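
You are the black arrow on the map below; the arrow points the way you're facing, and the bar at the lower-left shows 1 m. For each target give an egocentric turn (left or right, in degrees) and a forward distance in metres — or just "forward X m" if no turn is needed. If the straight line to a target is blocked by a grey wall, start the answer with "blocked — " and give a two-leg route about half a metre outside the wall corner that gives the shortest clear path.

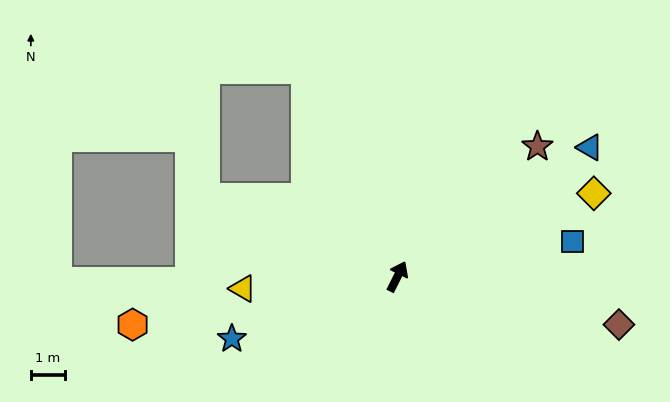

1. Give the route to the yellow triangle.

turn left 121°, forward 4.6 m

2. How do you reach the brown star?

turn right 21°, forward 5.6 m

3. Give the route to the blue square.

turn right 52°, forward 5.2 m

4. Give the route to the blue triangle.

turn right 30°, forward 6.8 m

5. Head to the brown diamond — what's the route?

turn right 76°, forward 6.7 m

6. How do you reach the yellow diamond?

turn right 41°, forward 6.3 m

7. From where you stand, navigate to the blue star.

turn left 137°, forward 5.2 m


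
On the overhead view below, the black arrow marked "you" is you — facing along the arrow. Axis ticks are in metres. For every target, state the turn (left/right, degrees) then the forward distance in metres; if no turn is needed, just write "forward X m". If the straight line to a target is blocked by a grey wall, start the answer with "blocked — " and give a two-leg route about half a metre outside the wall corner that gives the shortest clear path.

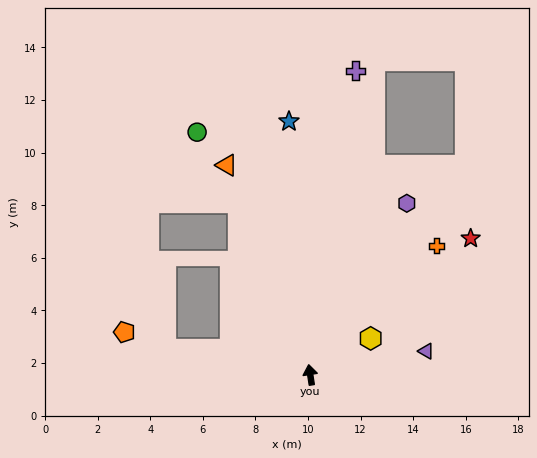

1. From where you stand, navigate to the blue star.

turn right 4°, forward 9.7 m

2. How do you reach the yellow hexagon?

turn right 68°, forward 2.7 m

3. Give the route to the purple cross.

turn right 17°, forward 11.7 m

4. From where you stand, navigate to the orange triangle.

turn left 13°, forward 8.6 m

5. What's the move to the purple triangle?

turn right 87°, forward 4.5 m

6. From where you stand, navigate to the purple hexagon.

turn right 38°, forward 7.5 m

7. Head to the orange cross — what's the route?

turn right 53°, forward 6.9 m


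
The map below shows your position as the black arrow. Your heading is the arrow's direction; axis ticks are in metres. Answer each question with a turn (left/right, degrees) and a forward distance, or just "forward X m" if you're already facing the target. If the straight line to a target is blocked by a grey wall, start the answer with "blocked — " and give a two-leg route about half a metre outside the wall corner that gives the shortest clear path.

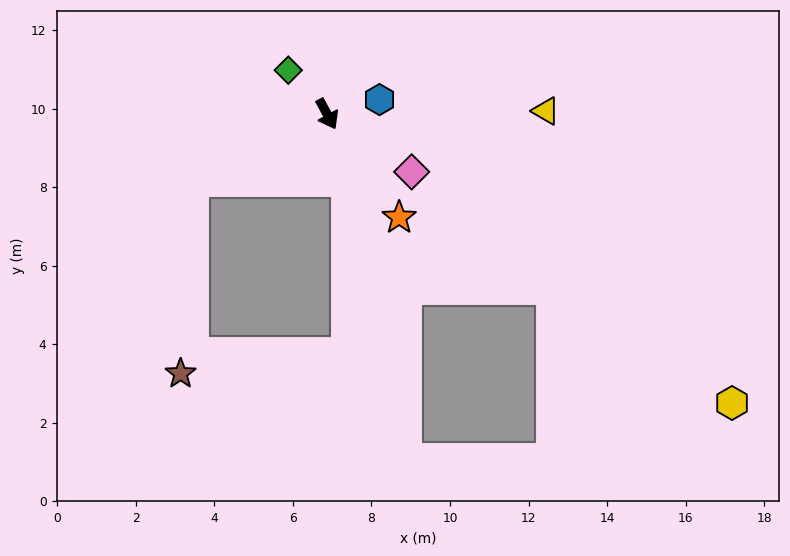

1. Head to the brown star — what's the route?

blocked — turn right 92°, forward 3.8 m, then turn left 60°, forward 4.9 m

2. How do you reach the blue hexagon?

turn left 77°, forward 1.4 m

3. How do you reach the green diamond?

turn right 167°, forward 1.5 m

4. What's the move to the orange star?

turn left 6°, forward 3.2 m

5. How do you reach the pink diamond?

turn left 27°, forward 2.6 m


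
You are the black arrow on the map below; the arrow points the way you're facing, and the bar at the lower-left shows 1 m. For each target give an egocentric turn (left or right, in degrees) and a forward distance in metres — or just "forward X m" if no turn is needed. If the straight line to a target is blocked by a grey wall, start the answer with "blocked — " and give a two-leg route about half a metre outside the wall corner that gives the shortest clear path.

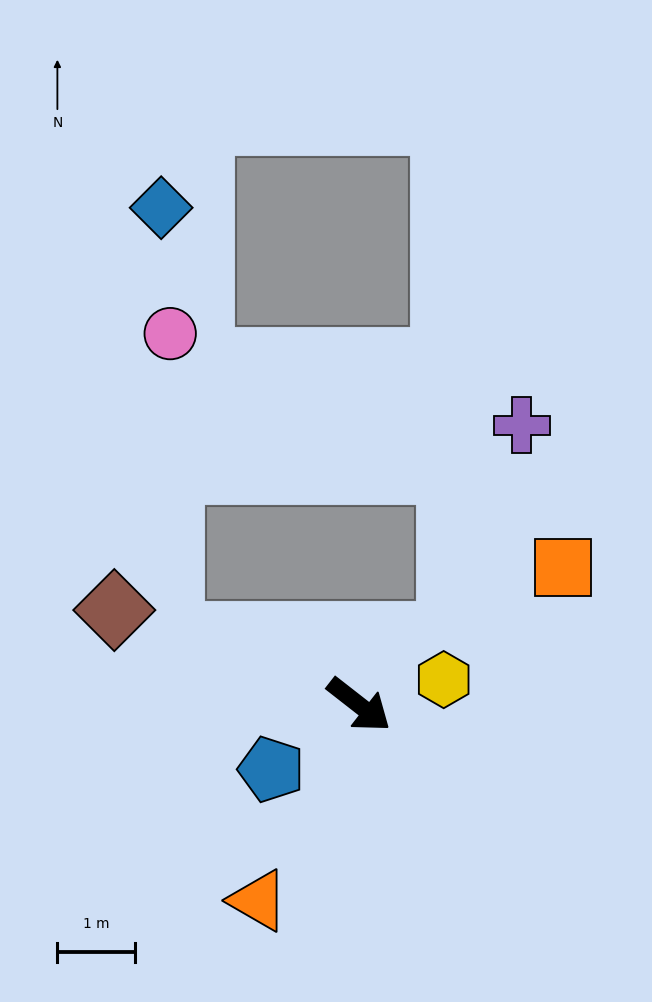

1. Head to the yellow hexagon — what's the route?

turn left 55°, forward 1.1 m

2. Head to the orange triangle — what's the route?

turn right 79°, forward 2.8 m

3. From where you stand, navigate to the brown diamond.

turn right 163°, forward 3.4 m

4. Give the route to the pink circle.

blocked — turn right 162°, forward 2.6 m, then turn right 70°, forward 3.9 m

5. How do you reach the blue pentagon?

turn right 106°, forward 1.4 m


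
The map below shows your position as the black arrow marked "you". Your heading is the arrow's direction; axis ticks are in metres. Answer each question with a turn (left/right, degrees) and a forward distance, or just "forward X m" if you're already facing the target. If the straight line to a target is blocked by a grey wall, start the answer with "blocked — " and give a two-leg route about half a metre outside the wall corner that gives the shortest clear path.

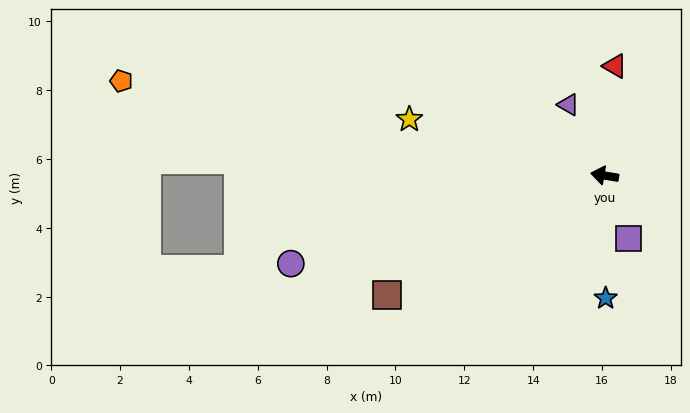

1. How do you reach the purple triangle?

turn right 53°, forward 2.3 m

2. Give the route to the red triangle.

turn right 86°, forward 3.2 m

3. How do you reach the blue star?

turn left 100°, forward 3.6 m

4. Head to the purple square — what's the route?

turn left 120°, forward 2.0 m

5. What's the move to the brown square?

turn left 38°, forward 7.2 m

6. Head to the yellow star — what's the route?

turn right 7°, forward 5.9 m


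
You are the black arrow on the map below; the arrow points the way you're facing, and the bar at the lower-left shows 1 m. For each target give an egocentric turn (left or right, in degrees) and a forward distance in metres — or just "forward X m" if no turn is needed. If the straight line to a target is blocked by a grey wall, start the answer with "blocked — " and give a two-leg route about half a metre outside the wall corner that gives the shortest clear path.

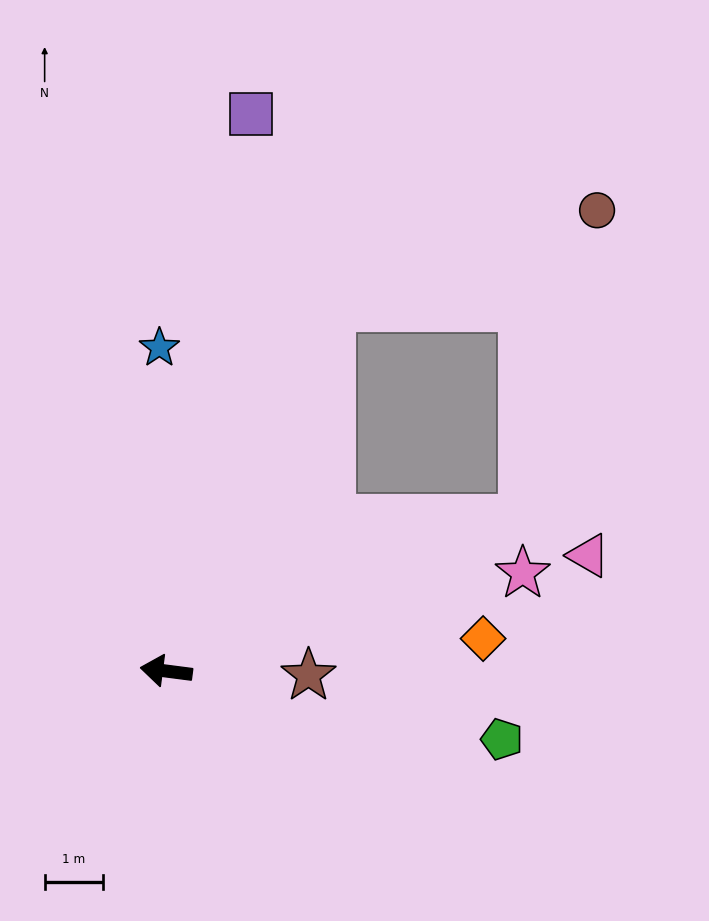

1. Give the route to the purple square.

turn right 91°, forward 9.6 m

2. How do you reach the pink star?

turn right 157°, forward 6.3 m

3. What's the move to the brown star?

turn right 174°, forward 2.4 m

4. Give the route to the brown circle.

blocked — turn right 107°, forward 6.9 m, then turn right 46°, forward 4.8 m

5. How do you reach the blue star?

turn right 81°, forward 5.5 m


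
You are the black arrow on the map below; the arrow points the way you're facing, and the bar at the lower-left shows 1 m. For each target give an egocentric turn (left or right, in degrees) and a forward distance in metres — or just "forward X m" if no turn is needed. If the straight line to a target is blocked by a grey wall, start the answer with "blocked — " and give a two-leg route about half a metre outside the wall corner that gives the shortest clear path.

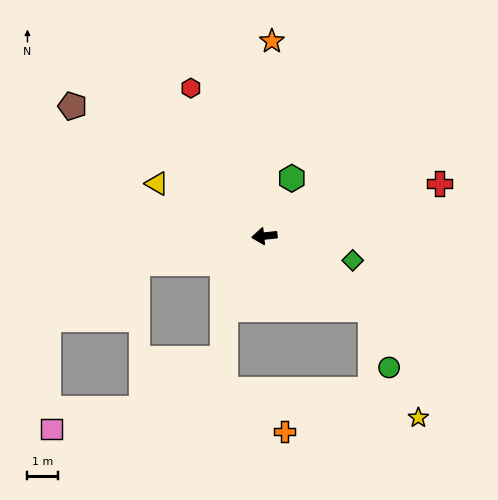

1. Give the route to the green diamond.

turn left 158°, forward 3.0 m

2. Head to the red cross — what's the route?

turn right 169°, forward 5.9 m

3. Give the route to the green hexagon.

turn right 122°, forward 2.1 m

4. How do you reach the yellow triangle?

turn right 32°, forward 3.9 m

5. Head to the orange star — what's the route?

turn right 98°, forward 6.3 m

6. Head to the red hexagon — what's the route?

turn right 70°, forward 5.3 m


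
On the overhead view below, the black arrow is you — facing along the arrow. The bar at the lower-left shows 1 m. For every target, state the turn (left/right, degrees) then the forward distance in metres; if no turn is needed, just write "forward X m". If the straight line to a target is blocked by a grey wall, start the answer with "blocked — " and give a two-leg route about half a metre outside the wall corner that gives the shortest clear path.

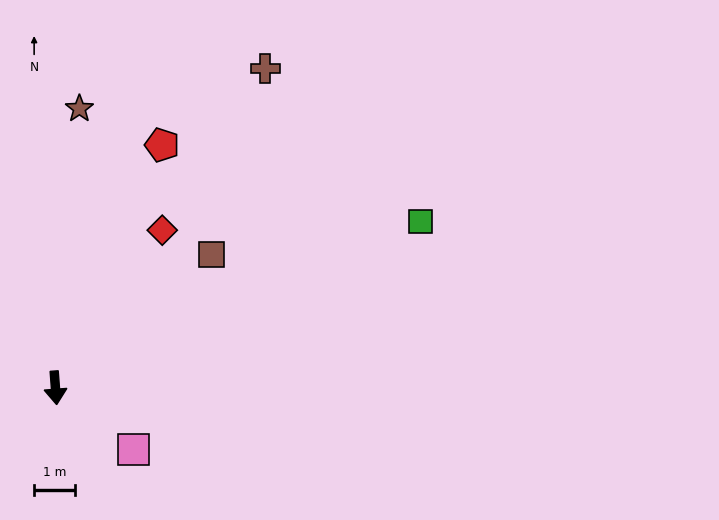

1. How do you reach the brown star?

turn left 171°, forward 6.9 m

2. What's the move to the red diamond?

turn left 142°, forward 4.7 m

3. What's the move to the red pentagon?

turn left 152°, forward 6.5 m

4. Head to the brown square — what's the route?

turn left 126°, forward 5.1 m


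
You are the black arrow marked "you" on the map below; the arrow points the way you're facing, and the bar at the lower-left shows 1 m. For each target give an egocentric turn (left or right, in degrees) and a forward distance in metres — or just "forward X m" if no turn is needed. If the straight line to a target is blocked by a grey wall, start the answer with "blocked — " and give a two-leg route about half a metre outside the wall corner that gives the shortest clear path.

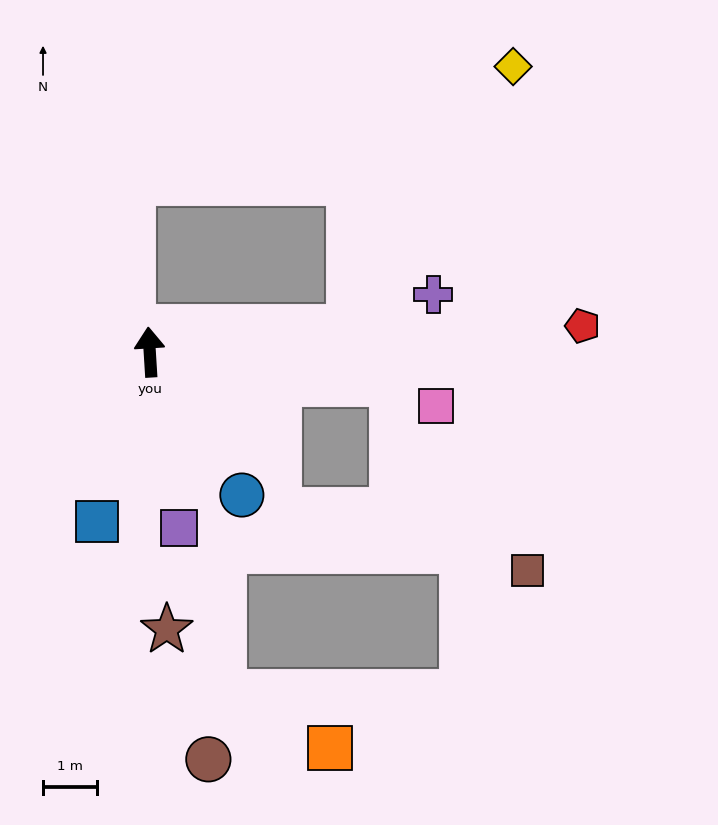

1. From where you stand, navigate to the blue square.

turn left 159°, forward 3.3 m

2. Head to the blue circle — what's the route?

turn right 151°, forward 3.2 m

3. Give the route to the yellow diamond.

blocked — turn right 86°, forward 3.7 m, then turn left 50°, forward 5.7 m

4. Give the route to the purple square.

turn right 174°, forward 3.3 m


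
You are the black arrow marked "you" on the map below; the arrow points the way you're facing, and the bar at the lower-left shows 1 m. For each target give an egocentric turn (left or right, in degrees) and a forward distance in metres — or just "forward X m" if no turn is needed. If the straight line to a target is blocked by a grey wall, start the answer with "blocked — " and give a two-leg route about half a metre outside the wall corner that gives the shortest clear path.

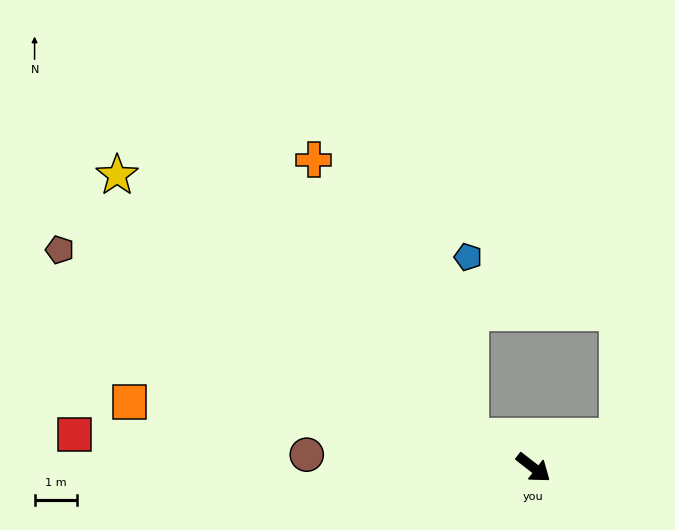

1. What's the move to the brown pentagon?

turn right 167°, forward 12.2 m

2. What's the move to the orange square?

turn right 151°, forward 9.6 m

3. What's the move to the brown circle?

turn right 145°, forward 5.3 m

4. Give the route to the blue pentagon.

blocked — turn right 169°, forward 1.6 m, then turn right 62°, forward 4.2 m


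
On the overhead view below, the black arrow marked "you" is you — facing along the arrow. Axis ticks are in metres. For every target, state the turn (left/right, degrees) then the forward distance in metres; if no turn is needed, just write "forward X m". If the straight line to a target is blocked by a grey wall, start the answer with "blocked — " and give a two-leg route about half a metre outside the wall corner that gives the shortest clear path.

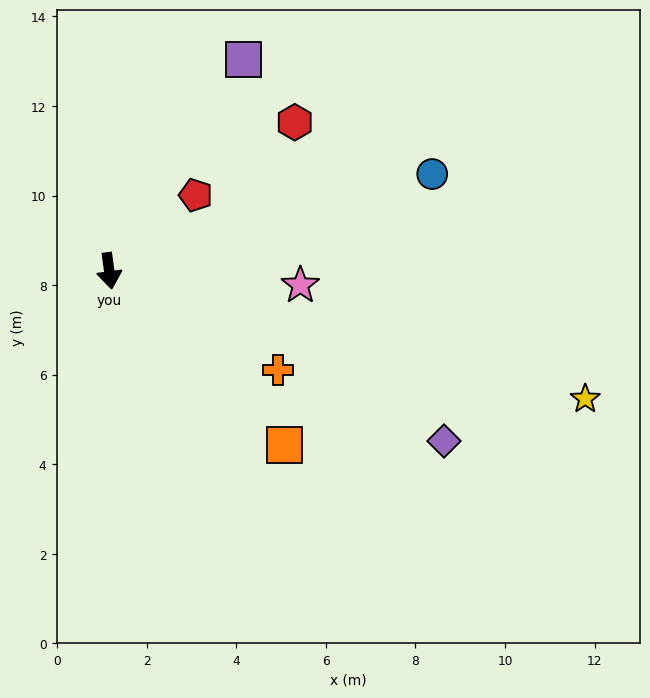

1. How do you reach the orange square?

turn left 37°, forward 5.5 m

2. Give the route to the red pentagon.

turn left 123°, forward 2.6 m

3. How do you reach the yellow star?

turn left 67°, forward 11.0 m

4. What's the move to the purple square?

turn left 140°, forward 5.6 m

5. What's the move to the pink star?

turn left 78°, forward 4.3 m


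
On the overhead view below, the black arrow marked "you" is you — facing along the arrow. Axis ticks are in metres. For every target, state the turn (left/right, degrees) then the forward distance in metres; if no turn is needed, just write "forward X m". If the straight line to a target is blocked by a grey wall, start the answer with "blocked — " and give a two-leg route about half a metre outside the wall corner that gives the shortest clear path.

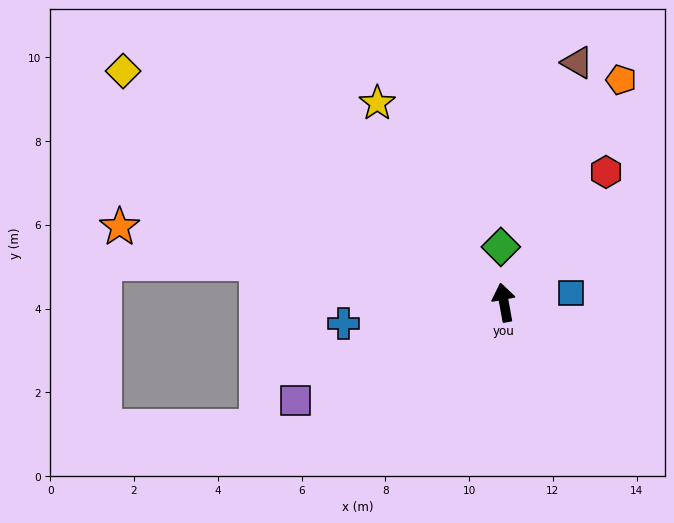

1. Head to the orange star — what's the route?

turn left 69°, forward 9.4 m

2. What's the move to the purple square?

turn left 105°, forward 5.5 m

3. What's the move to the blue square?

turn right 92°, forward 1.6 m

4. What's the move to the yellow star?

turn left 22°, forward 5.6 m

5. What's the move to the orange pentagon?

turn right 38°, forward 6.0 m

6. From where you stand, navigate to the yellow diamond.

turn left 48°, forward 10.6 m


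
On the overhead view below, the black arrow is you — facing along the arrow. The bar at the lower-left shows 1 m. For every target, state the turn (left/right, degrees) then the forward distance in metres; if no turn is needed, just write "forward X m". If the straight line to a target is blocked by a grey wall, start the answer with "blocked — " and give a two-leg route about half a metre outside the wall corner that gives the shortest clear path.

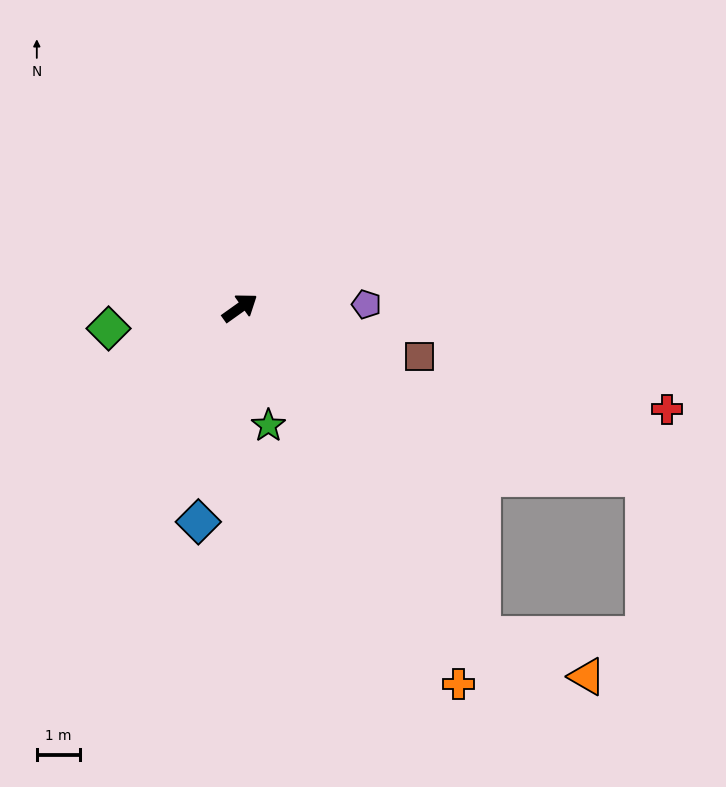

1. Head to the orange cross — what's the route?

turn right 95°, forward 10.1 m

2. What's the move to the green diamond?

turn left 153°, forward 3.1 m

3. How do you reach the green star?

turn right 112°, forward 2.8 m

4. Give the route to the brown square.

turn right 51°, forward 4.3 m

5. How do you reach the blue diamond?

turn right 136°, forward 5.0 m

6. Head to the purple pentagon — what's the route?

turn right 34°, forward 2.9 m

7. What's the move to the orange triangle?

blocked — turn right 89°, forward 9.4 m, then turn left 31°, forward 2.6 m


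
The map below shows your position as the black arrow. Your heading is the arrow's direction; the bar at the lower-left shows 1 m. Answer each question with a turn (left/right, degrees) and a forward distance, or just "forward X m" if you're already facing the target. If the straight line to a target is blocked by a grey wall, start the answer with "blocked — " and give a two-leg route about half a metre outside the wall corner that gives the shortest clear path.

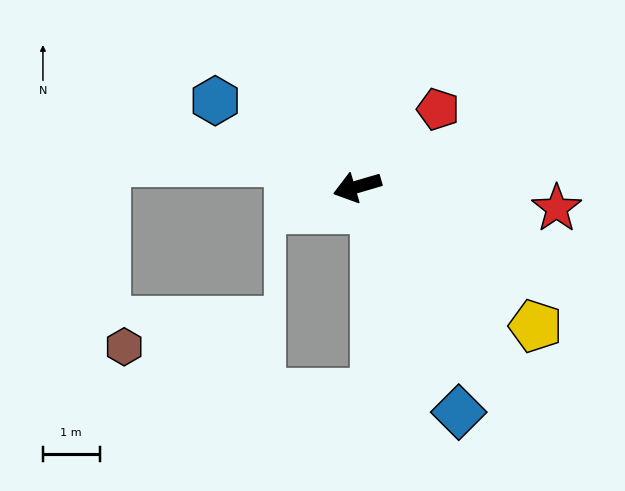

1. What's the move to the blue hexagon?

turn right 48°, forward 2.9 m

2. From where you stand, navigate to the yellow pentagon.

turn left 126°, forward 4.0 m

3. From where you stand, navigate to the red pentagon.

turn right 153°, forward 2.0 m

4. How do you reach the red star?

turn left 157°, forward 3.5 m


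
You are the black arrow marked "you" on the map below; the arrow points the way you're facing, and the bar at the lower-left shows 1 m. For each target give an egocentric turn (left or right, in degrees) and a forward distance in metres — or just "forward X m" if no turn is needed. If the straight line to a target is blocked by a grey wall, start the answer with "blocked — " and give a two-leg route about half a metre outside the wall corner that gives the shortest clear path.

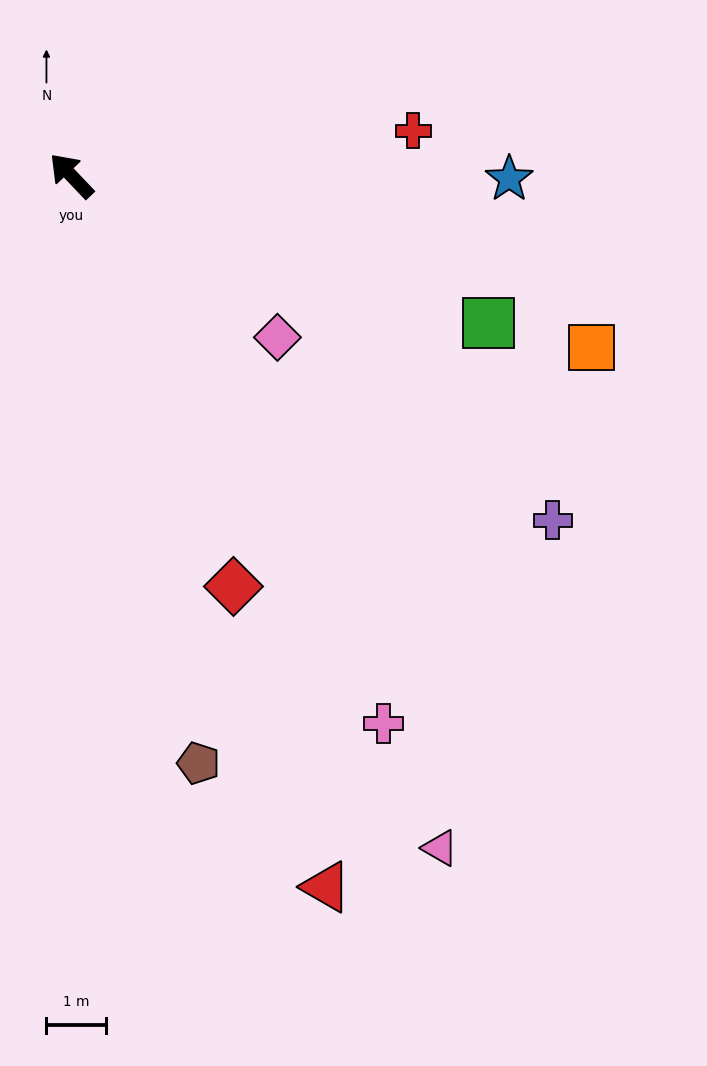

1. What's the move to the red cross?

turn right 126°, forward 5.8 m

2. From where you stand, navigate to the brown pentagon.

turn left 149°, forward 10.1 m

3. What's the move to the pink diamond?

turn right 172°, forward 4.4 m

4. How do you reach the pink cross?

turn left 166°, forward 10.6 m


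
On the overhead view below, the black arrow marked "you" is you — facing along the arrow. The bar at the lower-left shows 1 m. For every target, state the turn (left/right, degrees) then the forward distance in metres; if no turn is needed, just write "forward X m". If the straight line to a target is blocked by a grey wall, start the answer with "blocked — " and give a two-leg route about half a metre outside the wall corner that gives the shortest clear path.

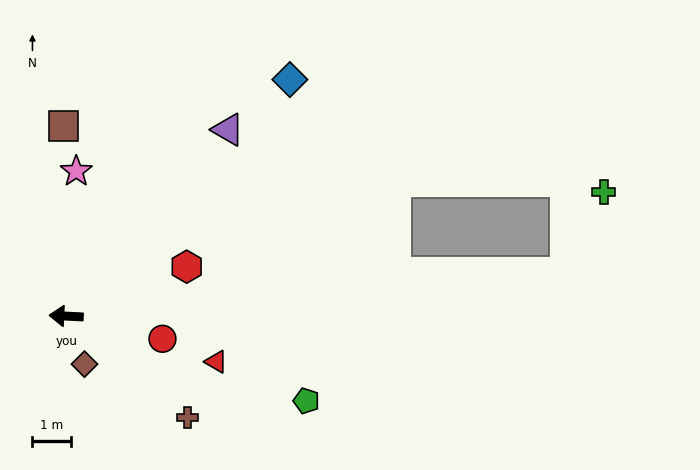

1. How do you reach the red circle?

turn left 170°, forward 2.6 m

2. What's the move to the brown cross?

turn left 143°, forward 4.2 m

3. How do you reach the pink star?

turn right 91°, forward 3.8 m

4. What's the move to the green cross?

blocked — turn right 172°, forward 13.2 m, then turn left 60°, forward 2.4 m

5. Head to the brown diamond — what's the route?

turn left 114°, forward 1.4 m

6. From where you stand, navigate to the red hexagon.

turn right 155°, forward 3.4 m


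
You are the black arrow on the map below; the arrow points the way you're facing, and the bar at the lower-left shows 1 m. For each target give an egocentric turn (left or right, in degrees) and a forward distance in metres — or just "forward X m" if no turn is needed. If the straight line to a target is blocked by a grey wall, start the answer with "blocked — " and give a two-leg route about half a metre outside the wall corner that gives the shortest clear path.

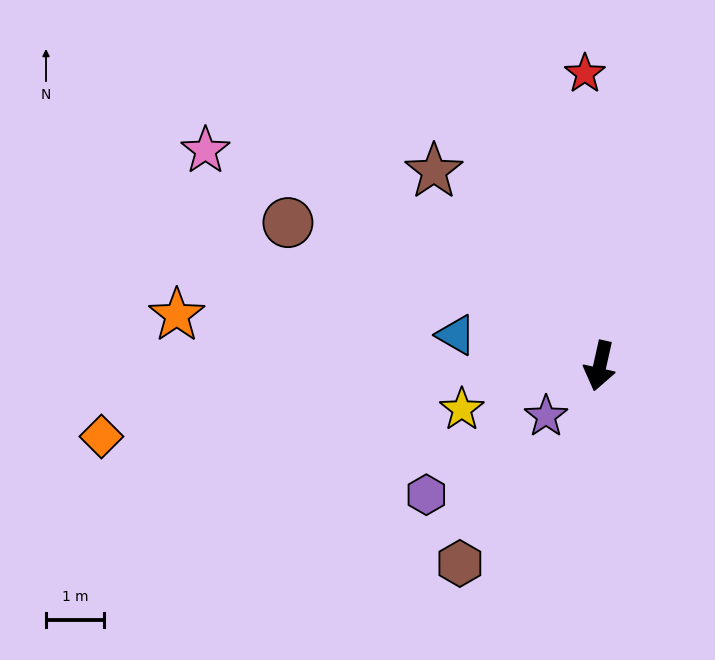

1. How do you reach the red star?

turn right 164°, forward 5.0 m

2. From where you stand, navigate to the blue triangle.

turn right 90°, forward 2.5 m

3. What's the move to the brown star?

turn right 127°, forward 4.4 m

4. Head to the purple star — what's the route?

turn right 34°, forward 1.3 m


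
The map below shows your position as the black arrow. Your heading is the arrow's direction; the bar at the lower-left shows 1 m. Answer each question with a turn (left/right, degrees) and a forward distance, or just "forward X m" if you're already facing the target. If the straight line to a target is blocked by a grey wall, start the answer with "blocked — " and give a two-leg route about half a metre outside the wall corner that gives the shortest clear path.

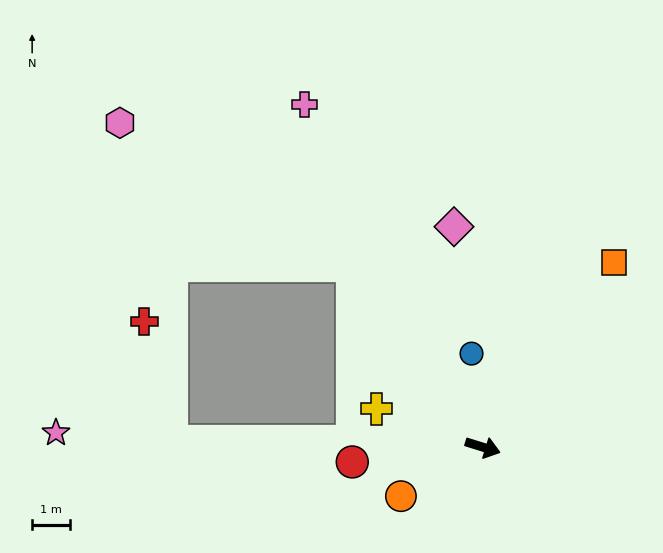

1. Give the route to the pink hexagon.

blocked — turn left 143°, forward 5.8 m, then turn left 23°, forward 7.1 m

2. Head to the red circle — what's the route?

turn right 156°, forward 3.4 m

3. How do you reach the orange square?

turn left 72°, forward 5.9 m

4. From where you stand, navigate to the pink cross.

turn left 135°, forward 10.1 m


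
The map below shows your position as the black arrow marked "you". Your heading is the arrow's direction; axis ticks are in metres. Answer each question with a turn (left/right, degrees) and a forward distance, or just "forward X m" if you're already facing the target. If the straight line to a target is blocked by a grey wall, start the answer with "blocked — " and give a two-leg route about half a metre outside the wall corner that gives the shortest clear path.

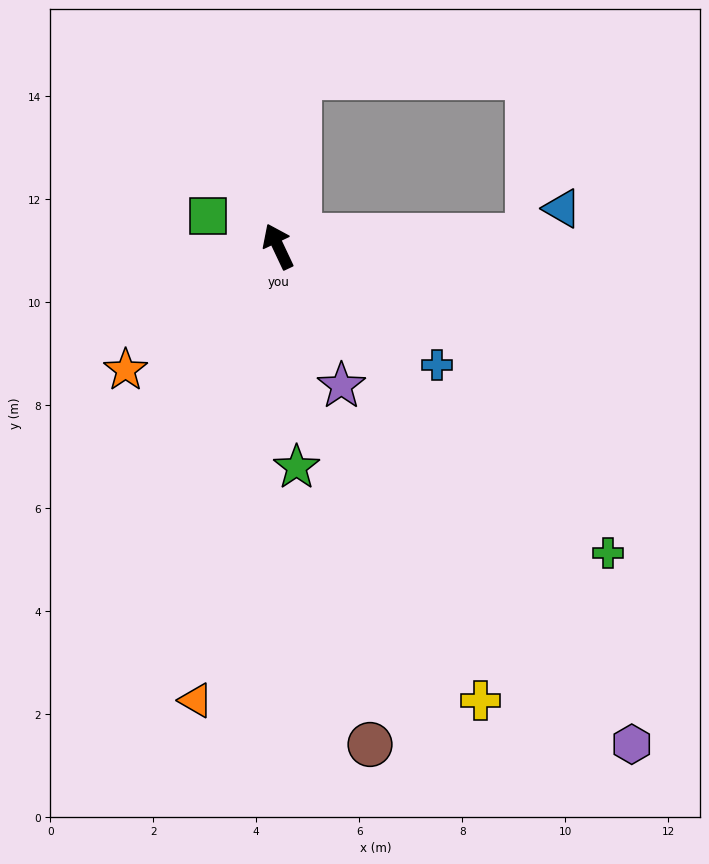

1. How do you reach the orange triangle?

turn left 144°, forward 9.0 m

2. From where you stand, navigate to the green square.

turn left 41°, forward 1.5 m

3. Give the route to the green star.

turn left 160°, forward 4.3 m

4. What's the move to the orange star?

turn left 104°, forward 3.8 m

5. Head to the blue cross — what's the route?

turn right 152°, forward 3.9 m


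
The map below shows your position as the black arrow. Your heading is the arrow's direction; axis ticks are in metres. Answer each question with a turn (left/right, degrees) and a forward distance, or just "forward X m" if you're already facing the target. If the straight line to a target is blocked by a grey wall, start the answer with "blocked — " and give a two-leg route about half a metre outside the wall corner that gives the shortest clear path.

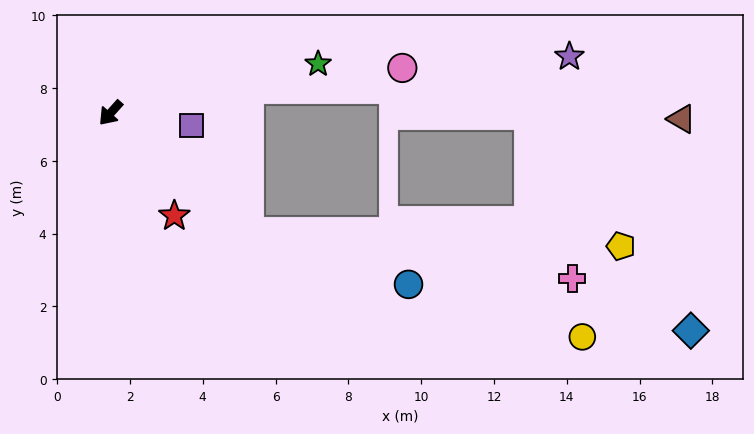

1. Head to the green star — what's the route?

turn left 145°, forward 5.9 m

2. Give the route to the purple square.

turn left 123°, forward 2.2 m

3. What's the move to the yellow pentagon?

blocked — turn left 91°, forward 5.0 m, then turn left 39°, forward 10.2 m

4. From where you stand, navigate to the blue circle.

blocked — turn left 91°, forward 5.0 m, then turn left 23°, forward 4.6 m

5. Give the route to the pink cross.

blocked — turn left 91°, forward 5.0 m, then turn left 33°, forward 9.0 m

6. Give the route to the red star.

turn left 74°, forward 3.3 m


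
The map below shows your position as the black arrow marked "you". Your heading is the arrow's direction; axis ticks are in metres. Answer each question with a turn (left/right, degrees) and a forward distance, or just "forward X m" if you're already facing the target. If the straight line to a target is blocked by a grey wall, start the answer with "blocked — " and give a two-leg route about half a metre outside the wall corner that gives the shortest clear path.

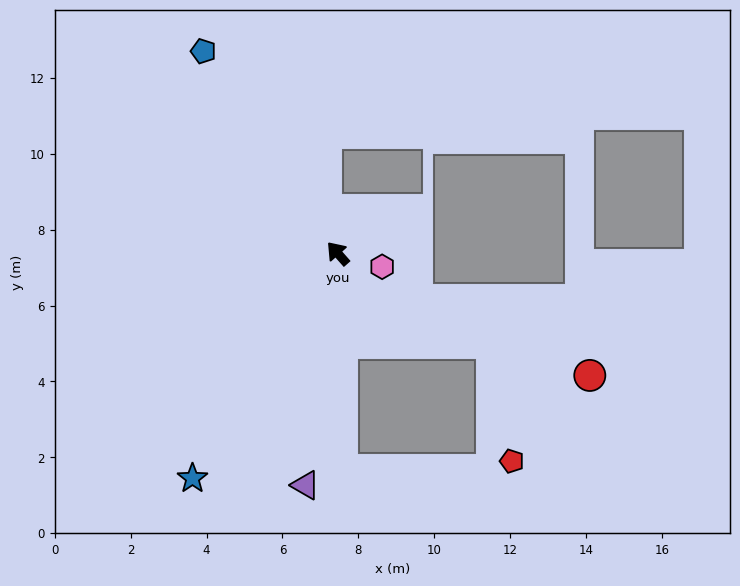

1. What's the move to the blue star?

turn left 106°, forward 7.1 m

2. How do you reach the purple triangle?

turn left 131°, forward 6.2 m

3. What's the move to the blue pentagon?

turn right 8°, forward 6.4 m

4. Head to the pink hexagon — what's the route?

turn right 148°, forward 1.2 m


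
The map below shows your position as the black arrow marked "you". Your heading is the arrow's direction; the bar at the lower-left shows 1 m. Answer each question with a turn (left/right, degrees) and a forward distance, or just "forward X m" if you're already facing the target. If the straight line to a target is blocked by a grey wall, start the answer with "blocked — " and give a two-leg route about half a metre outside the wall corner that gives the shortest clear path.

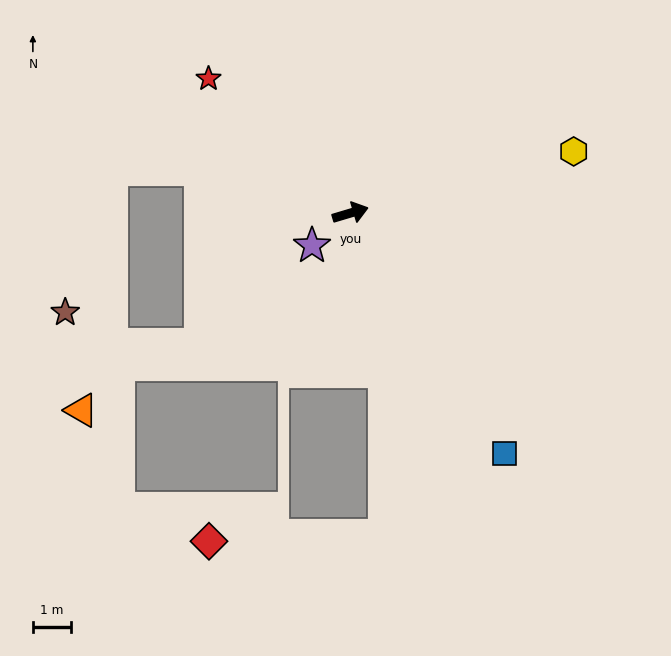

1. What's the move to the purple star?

turn right 156°, forward 1.3 m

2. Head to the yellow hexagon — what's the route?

forward 6.0 m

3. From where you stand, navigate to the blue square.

turn right 74°, forward 7.4 m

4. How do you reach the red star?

turn left 120°, forward 5.1 m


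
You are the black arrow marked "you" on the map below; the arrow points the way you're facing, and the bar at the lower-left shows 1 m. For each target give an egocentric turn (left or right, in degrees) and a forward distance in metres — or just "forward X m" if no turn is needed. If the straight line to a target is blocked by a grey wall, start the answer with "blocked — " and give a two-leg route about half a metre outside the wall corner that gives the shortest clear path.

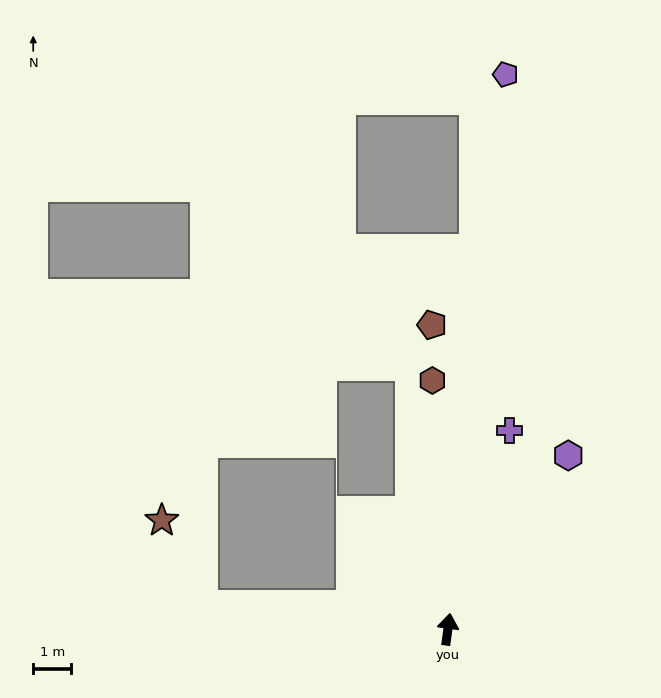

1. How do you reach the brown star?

blocked — turn left 92°, forward 6.5 m, then turn right 59°, forward 2.5 m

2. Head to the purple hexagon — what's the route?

turn right 27°, forward 5.6 m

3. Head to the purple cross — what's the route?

turn right 10°, forward 5.5 m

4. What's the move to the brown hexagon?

turn left 11°, forward 6.5 m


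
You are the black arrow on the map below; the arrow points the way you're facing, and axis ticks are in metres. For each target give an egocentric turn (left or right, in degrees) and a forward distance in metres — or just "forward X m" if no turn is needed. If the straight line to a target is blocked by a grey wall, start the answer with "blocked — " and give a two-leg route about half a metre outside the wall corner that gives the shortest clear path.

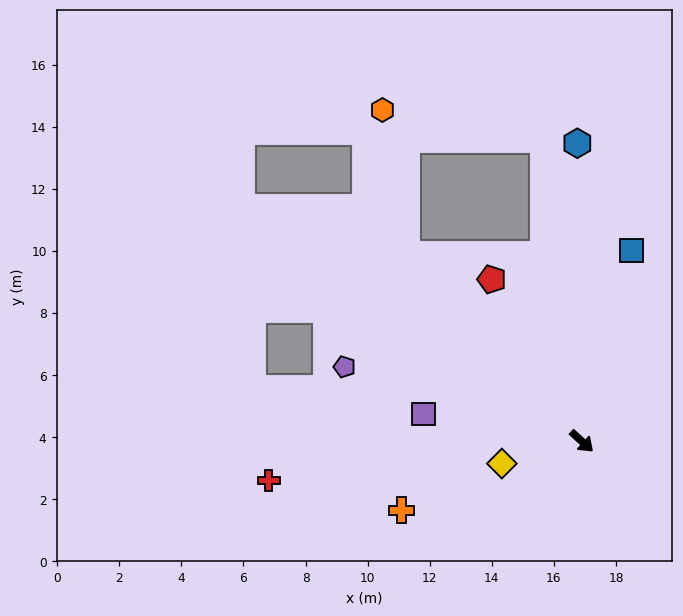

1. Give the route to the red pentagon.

turn left 161°, forward 6.0 m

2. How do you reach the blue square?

turn left 118°, forward 6.4 m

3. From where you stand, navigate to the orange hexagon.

blocked — turn left 175°, forward 8.2 m, then turn right 33°, forward 4.7 m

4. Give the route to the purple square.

turn right 147°, forward 5.2 m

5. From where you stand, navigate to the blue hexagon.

turn left 133°, forward 9.6 m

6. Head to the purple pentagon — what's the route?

turn right 155°, forward 8.0 m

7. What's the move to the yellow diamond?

turn right 122°, forward 2.7 m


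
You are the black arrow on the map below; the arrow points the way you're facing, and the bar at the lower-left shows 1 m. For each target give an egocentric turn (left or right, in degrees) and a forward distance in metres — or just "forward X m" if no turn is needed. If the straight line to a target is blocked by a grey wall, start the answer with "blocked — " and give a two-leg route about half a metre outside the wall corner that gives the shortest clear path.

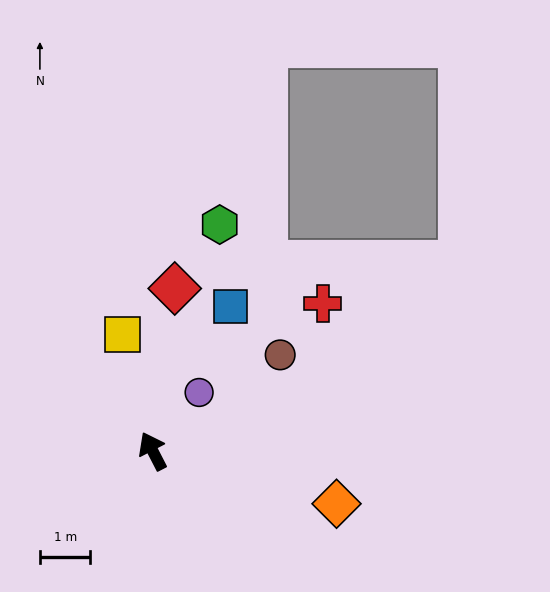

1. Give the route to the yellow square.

turn right 13°, forward 2.4 m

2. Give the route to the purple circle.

turn right 66°, forward 1.5 m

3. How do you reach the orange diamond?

turn right 133°, forward 3.8 m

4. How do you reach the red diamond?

turn right 35°, forward 3.2 m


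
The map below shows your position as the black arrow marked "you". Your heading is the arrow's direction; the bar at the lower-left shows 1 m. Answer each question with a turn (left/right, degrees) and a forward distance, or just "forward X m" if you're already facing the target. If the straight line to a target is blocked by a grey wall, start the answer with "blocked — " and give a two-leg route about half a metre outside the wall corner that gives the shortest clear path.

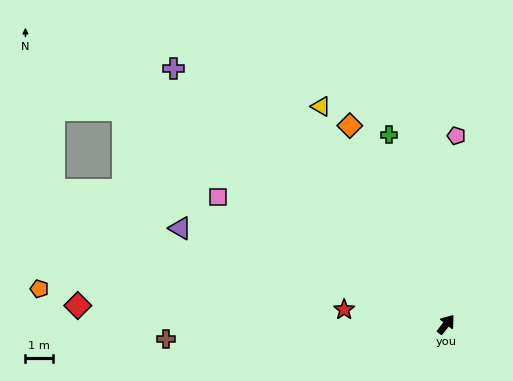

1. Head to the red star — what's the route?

turn left 120°, forward 3.8 m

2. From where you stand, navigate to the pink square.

turn left 99°, forward 9.6 m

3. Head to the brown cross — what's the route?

turn left 131°, forward 10.3 m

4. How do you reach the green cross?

turn left 55°, forward 7.2 m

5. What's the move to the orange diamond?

turn left 64°, forward 8.1 m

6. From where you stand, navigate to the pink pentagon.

turn left 35°, forward 6.9 m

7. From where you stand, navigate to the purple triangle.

turn left 108°, forward 10.4 m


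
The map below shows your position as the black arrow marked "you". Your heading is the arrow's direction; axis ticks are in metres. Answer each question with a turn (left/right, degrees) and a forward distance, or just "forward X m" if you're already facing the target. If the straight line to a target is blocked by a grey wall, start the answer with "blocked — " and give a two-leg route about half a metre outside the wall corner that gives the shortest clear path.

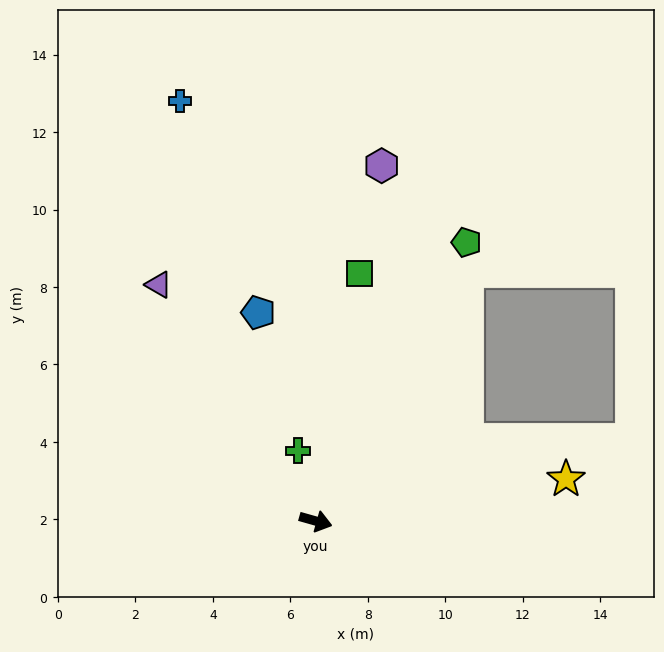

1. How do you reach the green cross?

turn left 120°, forward 1.9 m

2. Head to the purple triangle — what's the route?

turn left 139°, forward 7.3 m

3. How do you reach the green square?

turn left 96°, forward 6.5 m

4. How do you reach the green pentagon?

turn left 77°, forward 8.2 m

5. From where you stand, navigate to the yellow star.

turn left 25°, forward 6.6 m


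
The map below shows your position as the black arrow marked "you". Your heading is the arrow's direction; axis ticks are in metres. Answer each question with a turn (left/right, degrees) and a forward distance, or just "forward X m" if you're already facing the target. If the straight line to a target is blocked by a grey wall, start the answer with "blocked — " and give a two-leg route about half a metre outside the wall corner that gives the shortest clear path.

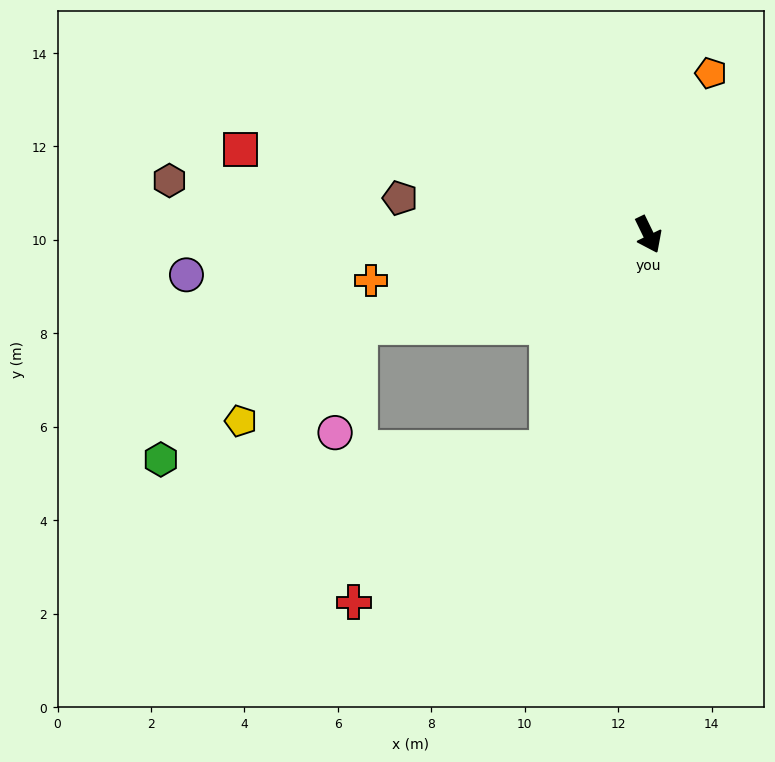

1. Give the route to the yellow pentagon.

blocked — turn right 99°, forward 6.5 m, then turn left 23°, forward 3.2 m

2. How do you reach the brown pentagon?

turn right 124°, forward 5.4 m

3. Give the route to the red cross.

blocked — turn right 51°, forward 5.1 m, then turn right 27°, forward 5.3 m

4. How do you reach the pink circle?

blocked — turn right 99°, forward 6.5 m, then turn left 61°, forward 2.4 m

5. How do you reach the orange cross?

turn right 107°, forward 6.0 m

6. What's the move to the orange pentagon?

turn left 133°, forward 3.7 m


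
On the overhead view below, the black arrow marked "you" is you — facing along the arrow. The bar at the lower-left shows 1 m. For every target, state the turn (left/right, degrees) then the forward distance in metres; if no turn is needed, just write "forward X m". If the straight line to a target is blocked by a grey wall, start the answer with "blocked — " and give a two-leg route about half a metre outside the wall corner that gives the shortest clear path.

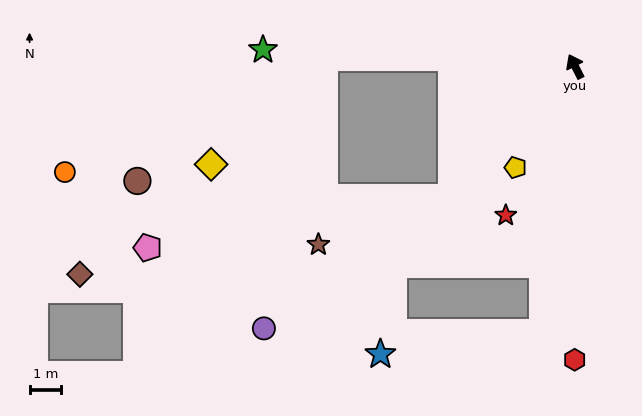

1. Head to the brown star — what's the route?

blocked — turn left 110°, forward 5.7 m, then turn right 27°, forward 4.4 m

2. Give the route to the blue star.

blocked — turn left 111°, forward 8.5 m, then turn left 34°, forward 2.8 m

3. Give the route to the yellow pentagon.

turn left 123°, forward 3.7 m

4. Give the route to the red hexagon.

turn left 153°, forward 9.2 m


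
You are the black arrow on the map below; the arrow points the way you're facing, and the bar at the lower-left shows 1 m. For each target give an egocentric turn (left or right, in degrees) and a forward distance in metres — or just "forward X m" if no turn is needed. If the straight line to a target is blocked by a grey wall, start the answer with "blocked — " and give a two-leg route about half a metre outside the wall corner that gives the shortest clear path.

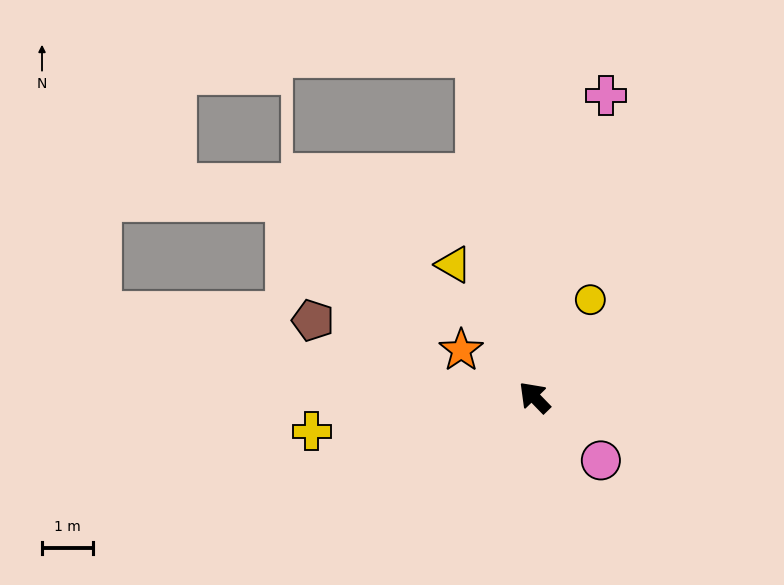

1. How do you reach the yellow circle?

turn right 74°, forward 2.2 m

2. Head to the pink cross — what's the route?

turn right 58°, forward 6.0 m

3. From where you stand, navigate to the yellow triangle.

turn right 13°, forward 3.0 m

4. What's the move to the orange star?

turn left 13°, forward 1.7 m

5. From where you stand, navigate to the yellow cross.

turn left 55°, forward 4.4 m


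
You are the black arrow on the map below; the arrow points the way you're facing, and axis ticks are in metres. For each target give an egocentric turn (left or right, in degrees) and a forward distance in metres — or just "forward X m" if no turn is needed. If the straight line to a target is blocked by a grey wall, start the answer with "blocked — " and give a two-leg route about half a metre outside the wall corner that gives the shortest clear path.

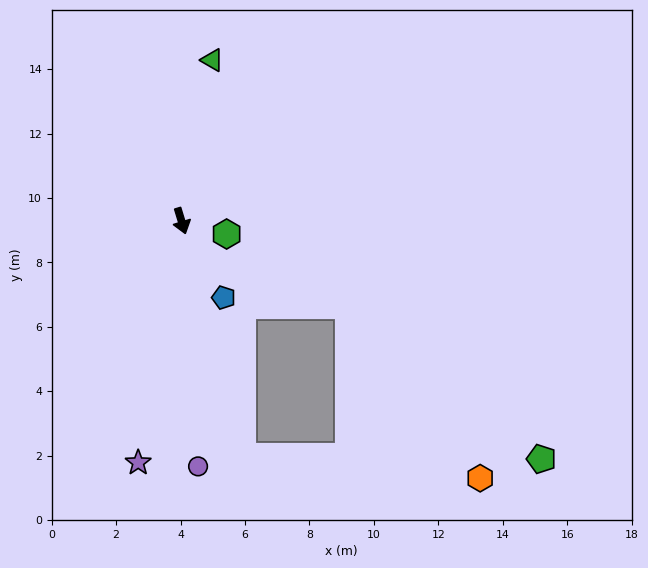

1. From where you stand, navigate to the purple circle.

turn right 13°, forward 7.6 m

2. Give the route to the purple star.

turn right 27°, forward 7.6 m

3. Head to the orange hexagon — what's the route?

blocked — turn right 2°, forward 7.6 m, then turn left 70°, forward 7.4 m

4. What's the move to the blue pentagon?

turn left 12°, forward 2.7 m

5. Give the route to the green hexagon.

turn left 57°, forward 1.5 m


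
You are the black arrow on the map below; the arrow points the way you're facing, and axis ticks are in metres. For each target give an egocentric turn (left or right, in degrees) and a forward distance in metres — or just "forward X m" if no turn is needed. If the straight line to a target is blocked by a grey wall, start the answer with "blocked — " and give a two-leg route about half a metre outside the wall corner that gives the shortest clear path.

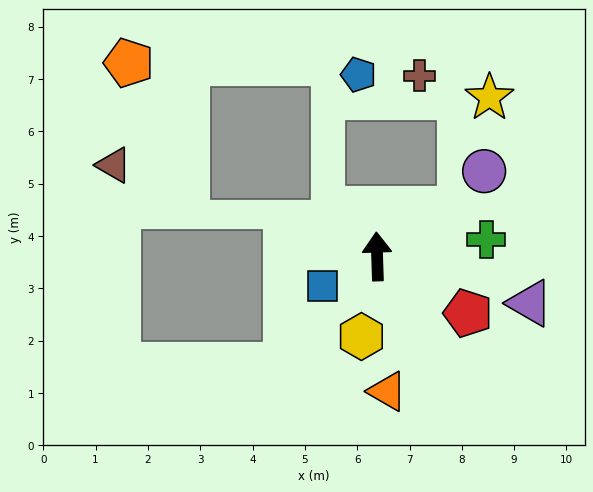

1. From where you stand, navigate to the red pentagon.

turn right 124°, forward 2.0 m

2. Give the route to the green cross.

turn right 83°, forward 2.1 m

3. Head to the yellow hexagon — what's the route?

turn left 167°, forward 1.6 m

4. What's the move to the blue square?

turn left 116°, forward 1.2 m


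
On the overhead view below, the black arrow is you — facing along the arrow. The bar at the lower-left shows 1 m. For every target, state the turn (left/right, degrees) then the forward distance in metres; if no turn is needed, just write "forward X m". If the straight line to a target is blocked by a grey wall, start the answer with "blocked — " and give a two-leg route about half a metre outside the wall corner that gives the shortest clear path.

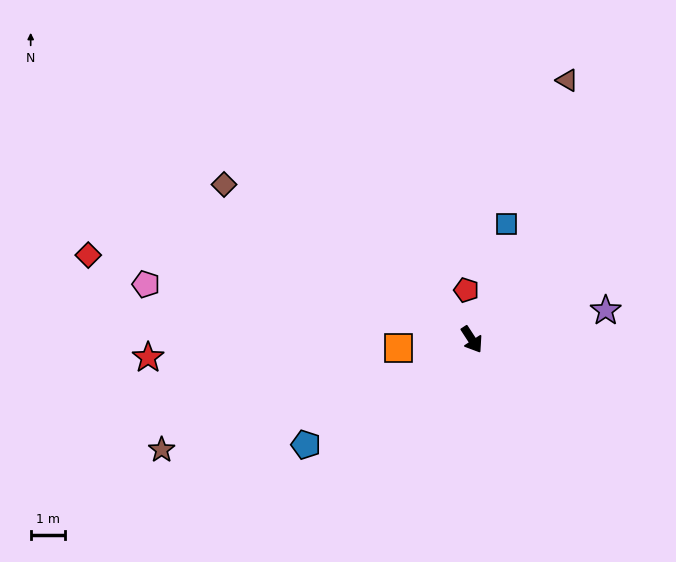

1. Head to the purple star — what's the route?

turn left 69°, forward 4.0 m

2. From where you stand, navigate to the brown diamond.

turn right 155°, forward 8.5 m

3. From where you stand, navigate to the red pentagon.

turn left 153°, forward 1.4 m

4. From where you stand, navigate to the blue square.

turn left 130°, forward 3.5 m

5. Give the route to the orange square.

turn right 117°, forward 2.1 m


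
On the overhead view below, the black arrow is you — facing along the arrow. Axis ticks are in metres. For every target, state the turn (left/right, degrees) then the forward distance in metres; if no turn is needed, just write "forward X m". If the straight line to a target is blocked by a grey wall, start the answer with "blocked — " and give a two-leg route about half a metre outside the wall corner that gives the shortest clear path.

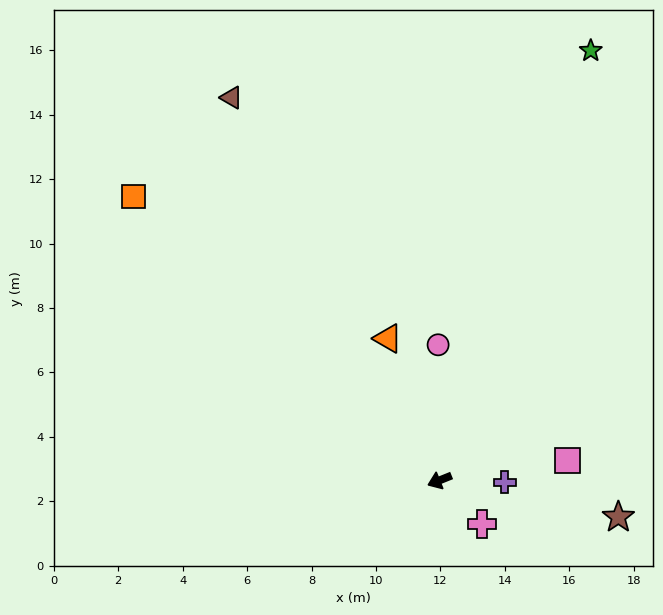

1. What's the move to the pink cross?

turn left 112°, forward 1.9 m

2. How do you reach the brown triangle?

turn right 83°, forward 13.5 m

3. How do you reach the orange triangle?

turn right 92°, forward 4.7 m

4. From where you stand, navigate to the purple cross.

turn left 156°, forward 2.0 m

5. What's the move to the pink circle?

turn right 111°, forward 4.2 m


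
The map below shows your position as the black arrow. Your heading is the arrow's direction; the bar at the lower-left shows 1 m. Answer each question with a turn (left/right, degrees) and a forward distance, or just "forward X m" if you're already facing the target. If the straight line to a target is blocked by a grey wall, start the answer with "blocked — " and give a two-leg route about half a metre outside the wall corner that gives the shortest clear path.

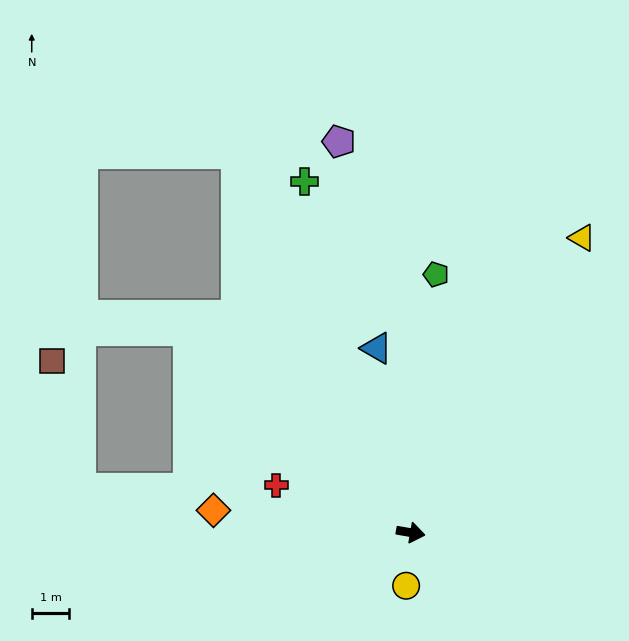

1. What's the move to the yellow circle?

turn right 85°, forward 1.4 m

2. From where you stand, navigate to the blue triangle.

turn left 110°, forward 5.0 m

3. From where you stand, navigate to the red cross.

turn left 170°, forward 3.8 m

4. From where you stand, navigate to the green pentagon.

turn left 94°, forward 6.9 m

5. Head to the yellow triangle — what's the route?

turn left 70°, forward 9.1 m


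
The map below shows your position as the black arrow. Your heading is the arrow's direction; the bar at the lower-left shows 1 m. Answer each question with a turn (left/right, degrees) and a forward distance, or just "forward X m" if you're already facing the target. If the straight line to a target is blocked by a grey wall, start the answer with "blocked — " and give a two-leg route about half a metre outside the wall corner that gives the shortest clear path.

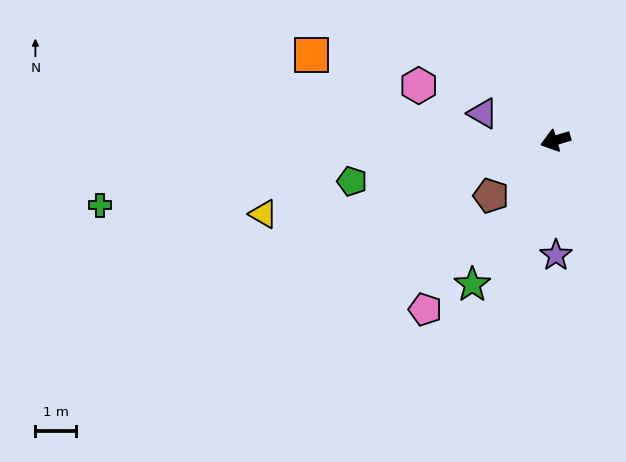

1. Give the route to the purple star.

turn left 74°, forward 2.8 m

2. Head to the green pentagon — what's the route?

turn right 5°, forward 5.1 m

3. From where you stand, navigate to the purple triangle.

turn right 37°, forward 1.9 m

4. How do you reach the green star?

turn left 43°, forward 4.1 m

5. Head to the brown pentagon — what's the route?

turn left 24°, forward 2.1 m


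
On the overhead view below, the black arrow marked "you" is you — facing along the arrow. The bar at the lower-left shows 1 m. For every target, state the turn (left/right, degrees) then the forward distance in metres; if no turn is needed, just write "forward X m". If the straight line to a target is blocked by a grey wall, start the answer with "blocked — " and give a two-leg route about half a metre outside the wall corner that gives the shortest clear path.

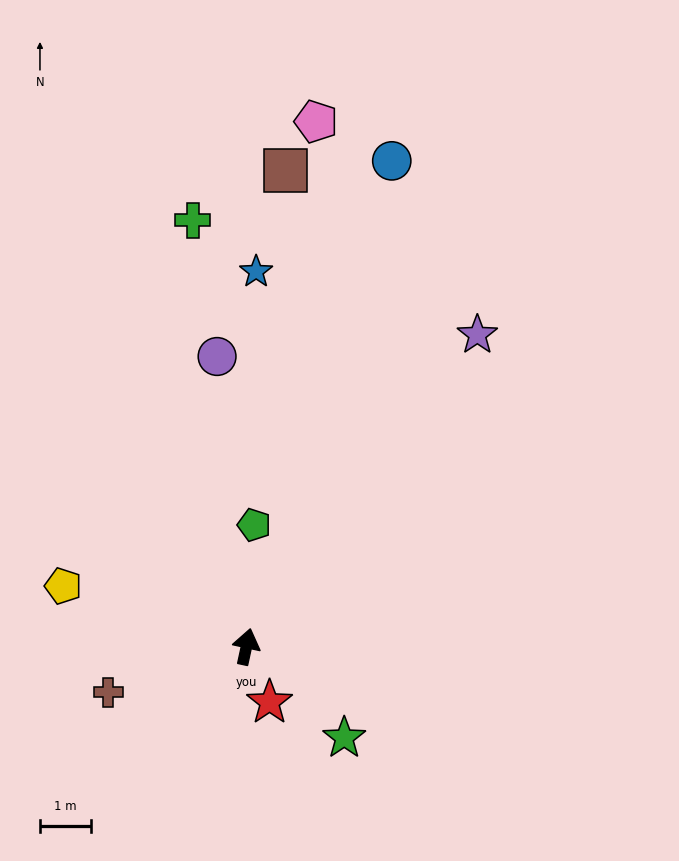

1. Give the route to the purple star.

turn right 24°, forward 7.6 m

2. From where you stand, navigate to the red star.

turn right 145°, forward 1.2 m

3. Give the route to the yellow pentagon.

turn left 84°, forward 3.8 m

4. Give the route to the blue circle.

turn right 4°, forward 9.9 m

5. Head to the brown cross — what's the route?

turn left 120°, forward 2.9 m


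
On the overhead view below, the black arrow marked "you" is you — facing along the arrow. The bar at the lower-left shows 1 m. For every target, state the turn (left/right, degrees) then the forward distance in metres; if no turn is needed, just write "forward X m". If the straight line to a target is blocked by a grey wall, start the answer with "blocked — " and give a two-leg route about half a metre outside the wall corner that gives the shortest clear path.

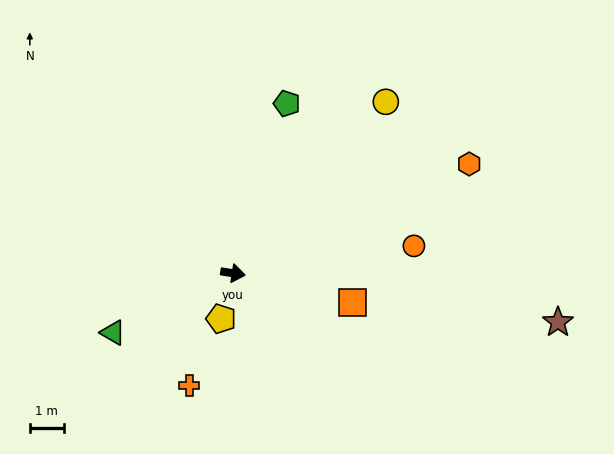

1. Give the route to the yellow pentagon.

turn right 96°, forward 1.4 m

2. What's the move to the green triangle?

turn right 145°, forward 4.0 m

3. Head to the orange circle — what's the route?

turn left 18°, forward 5.4 m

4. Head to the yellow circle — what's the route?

turn left 57°, forward 6.8 m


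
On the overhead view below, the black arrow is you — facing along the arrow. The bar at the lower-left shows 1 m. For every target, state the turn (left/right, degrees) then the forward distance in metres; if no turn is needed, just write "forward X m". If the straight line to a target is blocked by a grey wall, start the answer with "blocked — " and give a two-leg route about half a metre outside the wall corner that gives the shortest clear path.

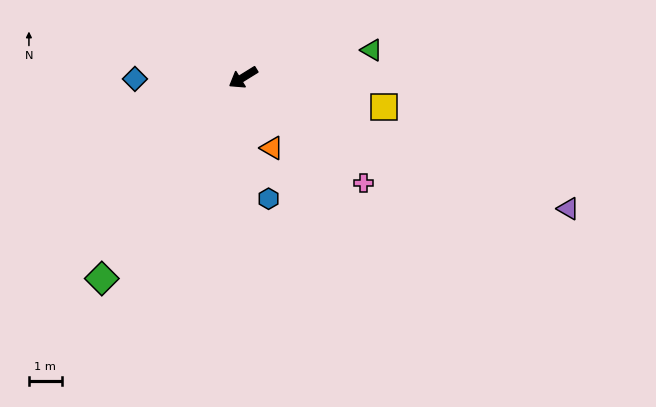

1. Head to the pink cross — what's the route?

turn left 107°, forward 4.8 m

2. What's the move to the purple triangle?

turn left 126°, forward 10.6 m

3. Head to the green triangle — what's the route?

turn left 160°, forward 4.0 m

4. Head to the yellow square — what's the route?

turn left 137°, forward 4.4 m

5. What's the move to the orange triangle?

turn left 80°, forward 2.3 m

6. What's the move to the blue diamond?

turn right 31°, forward 3.3 m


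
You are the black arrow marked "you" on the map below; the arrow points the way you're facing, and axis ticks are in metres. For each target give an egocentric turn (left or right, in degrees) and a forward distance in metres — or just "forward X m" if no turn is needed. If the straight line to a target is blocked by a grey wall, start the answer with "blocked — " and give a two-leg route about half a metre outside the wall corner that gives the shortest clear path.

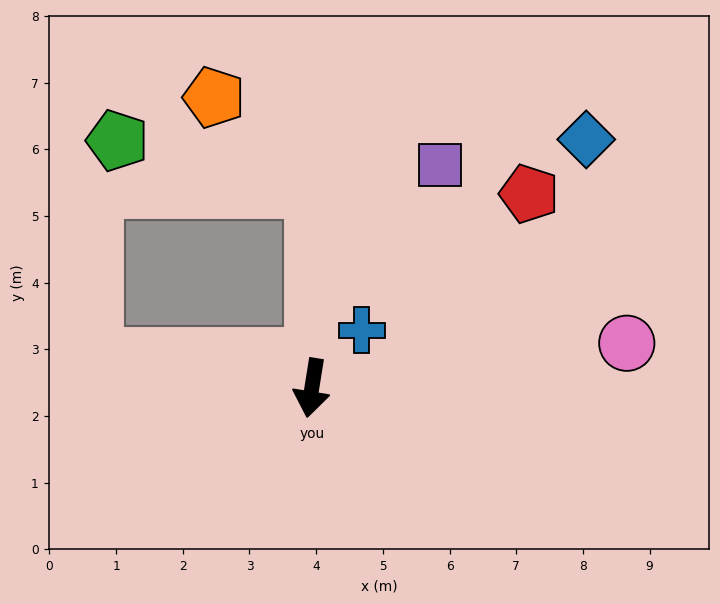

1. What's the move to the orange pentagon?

blocked — turn right 171°, forward 3.0 m, then turn left 47°, forward 2.0 m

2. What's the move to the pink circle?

turn left 107°, forward 4.8 m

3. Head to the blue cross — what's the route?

turn left 148°, forward 1.1 m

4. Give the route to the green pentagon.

blocked — turn right 171°, forward 3.0 m, then turn left 76°, forward 3.0 m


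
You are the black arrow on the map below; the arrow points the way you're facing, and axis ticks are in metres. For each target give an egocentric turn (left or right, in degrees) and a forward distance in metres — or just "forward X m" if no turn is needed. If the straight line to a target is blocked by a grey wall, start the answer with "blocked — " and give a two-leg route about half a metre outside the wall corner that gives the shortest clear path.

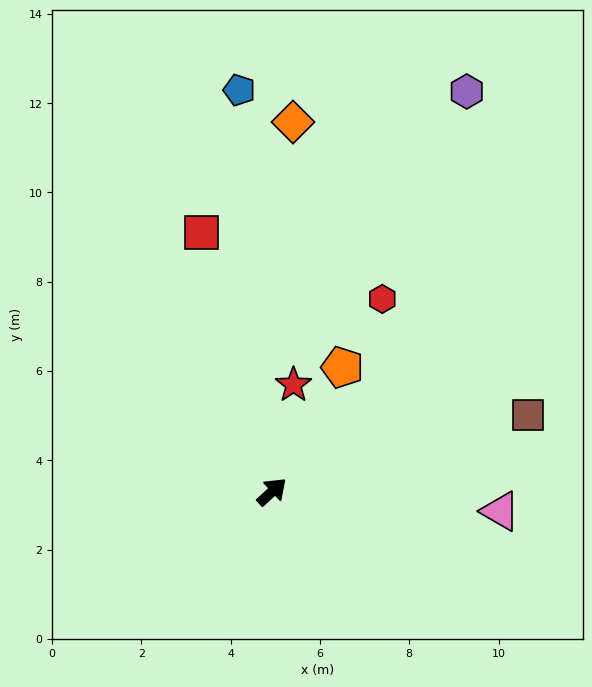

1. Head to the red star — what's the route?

turn left 36°, forward 2.4 m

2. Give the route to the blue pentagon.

turn left 52°, forward 9.0 m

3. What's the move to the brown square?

turn right 26°, forward 6.0 m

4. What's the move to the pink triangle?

turn right 48°, forward 5.1 m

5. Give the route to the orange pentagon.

turn left 18°, forward 3.2 m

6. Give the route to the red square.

turn left 63°, forward 6.0 m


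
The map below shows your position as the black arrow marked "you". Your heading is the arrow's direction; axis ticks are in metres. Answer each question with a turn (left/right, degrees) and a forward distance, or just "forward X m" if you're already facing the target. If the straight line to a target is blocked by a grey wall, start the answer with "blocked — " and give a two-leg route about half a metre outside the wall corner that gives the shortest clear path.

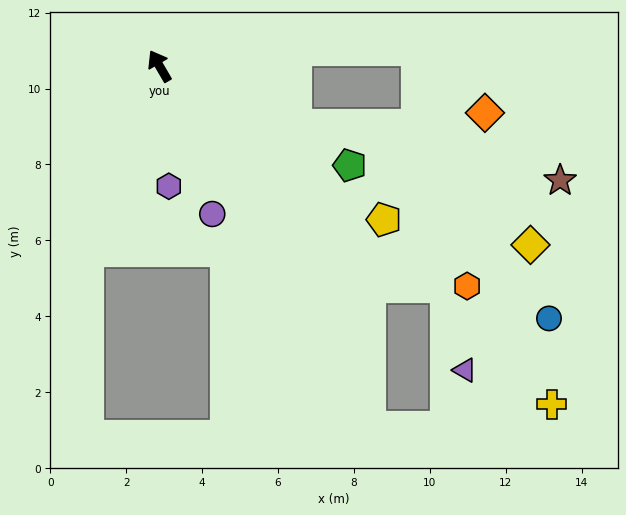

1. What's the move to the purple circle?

turn left 169°, forward 4.1 m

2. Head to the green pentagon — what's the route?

turn right 148°, forward 5.7 m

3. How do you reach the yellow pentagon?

turn right 155°, forward 7.2 m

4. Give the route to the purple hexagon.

turn left 154°, forward 3.2 m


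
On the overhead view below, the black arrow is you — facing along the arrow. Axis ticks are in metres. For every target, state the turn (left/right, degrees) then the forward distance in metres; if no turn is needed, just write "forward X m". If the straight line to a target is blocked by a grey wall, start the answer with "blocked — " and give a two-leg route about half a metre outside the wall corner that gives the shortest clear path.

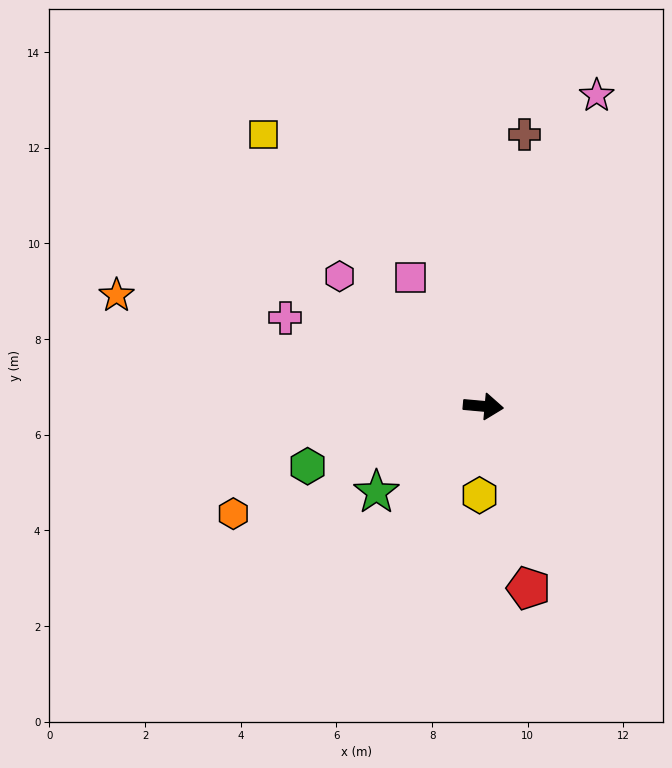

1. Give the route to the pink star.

turn left 75°, forward 6.9 m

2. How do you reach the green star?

turn right 136°, forward 2.9 m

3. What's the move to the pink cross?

turn left 161°, forward 4.5 m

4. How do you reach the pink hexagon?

turn left 143°, forward 4.1 m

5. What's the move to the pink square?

turn left 125°, forward 3.1 m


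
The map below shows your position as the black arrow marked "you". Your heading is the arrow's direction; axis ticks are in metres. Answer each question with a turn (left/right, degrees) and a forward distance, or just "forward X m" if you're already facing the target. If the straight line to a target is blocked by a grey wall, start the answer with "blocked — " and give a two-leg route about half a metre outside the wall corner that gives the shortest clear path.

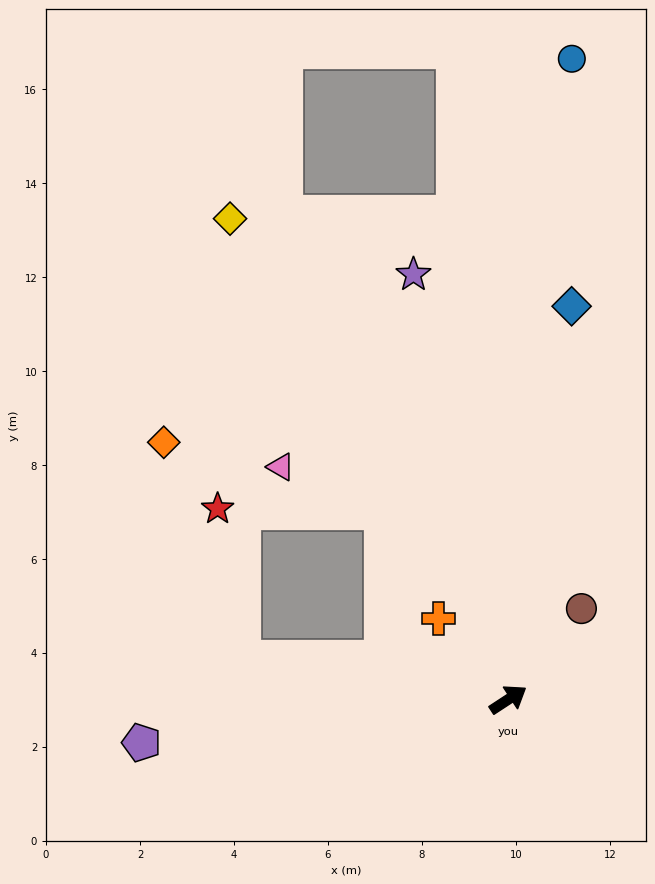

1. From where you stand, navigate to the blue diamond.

turn left 48°, forward 8.5 m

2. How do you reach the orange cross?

turn left 98°, forward 2.3 m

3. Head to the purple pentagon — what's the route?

turn left 154°, forward 7.9 m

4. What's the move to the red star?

blocked — turn left 139°, forward 5.8 m, then turn right 74°, forward 3.3 m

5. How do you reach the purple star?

turn left 69°, forward 9.3 m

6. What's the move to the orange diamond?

blocked — turn left 139°, forward 5.8 m, then turn right 63°, forward 4.9 m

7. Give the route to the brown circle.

turn left 18°, forward 2.5 m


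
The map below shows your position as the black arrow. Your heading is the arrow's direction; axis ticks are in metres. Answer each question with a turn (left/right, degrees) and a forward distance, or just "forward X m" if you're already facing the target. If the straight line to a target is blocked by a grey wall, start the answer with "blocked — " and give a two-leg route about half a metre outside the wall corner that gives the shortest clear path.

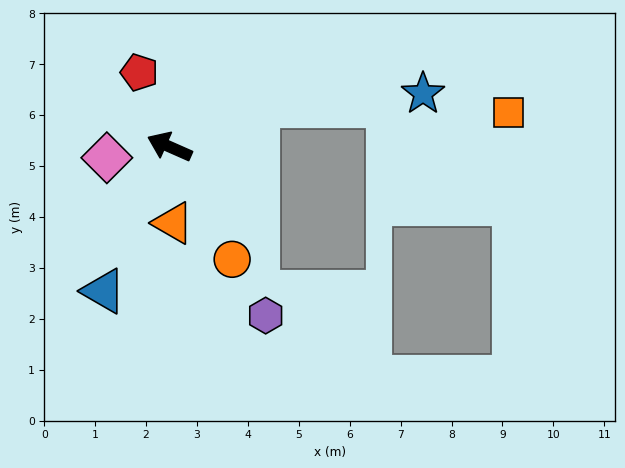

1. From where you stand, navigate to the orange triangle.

turn left 116°, forward 1.5 m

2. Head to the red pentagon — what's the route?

turn right 44°, forward 1.6 m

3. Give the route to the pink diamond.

turn left 34°, forward 1.2 m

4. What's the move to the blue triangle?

turn left 89°, forward 3.1 m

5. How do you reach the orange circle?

turn left 143°, forward 2.5 m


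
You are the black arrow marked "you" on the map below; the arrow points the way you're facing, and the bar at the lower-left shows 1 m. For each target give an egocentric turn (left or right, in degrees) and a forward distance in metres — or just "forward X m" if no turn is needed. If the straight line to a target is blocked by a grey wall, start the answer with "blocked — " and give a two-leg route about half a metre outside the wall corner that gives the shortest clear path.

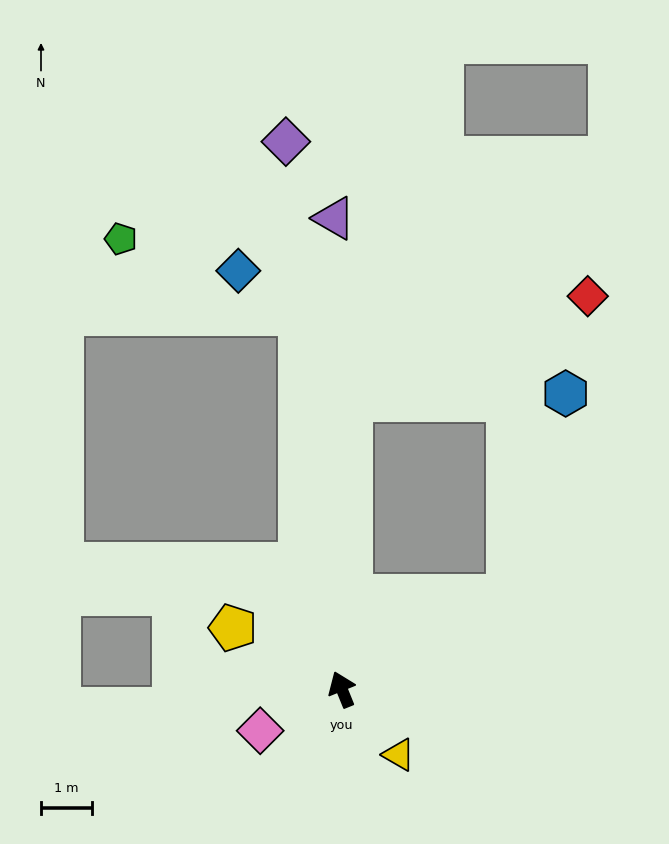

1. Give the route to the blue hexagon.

blocked — turn right 83°, forward 3.7 m, then turn left 45°, forward 4.1 m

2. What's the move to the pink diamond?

turn left 95°, forward 1.8 m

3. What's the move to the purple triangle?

turn right 21°, forward 9.2 m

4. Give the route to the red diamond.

blocked — turn right 24°, forward 5.6 m, then turn right 64°, forward 5.0 m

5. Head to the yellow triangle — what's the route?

turn right 161°, forward 1.7 m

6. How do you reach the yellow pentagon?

turn left 39°, forward 2.4 m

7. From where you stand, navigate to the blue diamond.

blocked — turn right 16°, forward 7.4 m, then turn left 49°, forward 1.5 m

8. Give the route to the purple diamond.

turn right 16°, forward 10.7 m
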